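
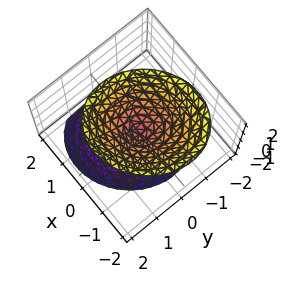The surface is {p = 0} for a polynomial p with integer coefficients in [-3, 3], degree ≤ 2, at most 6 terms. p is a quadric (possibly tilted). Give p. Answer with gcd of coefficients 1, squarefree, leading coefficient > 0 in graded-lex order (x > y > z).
3*x^2 - x*y + x*z + 3*y^2 - 2*z^2

1. I count 2 distinct pieces.
2. deg p = 2.
3. Against the integer gridlines: one x-axis crossing is at x = 0; one z-axis crossing is at z = 0.
4. Together with the visible shape, these determine p as stated.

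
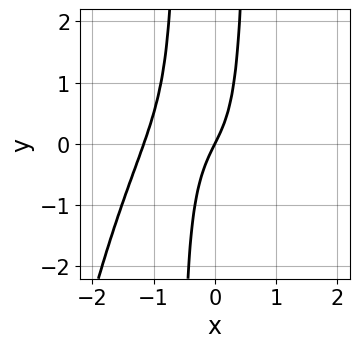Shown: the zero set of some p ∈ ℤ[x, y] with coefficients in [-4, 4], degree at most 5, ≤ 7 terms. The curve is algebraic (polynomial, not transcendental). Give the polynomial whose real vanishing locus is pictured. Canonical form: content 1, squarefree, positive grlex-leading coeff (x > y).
3*x^4 + 2*x^3 + 3*x^2*y + 2*x - y

(a) deg p = 4. A generic line meets the curve in up to 4 points.
(b) From the visible intercepts: it crosses the y-axis at the gridline y = 0; it crosses the x-axis at the gridline x = 0.
(c) Together with the visible shape, these determine p as stated.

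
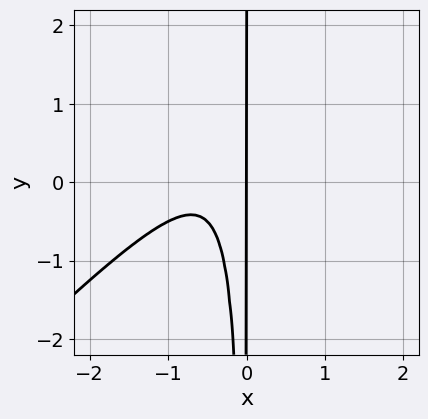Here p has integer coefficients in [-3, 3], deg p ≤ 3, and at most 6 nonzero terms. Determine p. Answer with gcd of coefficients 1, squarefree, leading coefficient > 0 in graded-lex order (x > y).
1. The degree is 3 — no degree-2 curve has this shape.
2. Checking where it meets the axes: the visible y-axis segment lies entirely on the curve; one x-axis crossing is at x = 0.
3. Solving for integer coefficients yields p as stated.

2*x^3 - 2*x^2*y + 2*x^2 + x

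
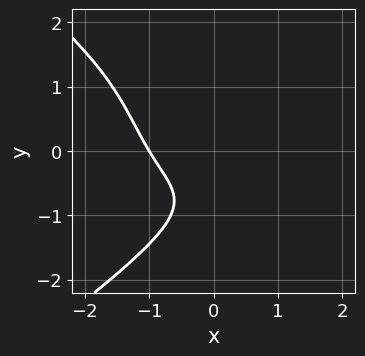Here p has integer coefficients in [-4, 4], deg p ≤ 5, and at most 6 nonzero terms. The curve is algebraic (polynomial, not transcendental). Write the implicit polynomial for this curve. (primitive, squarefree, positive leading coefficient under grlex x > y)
y^4 + 3*x^3 + 2*x^2 - 3*x*y + 1

First, degree: the shape is more complex than any degree-3 curve, so deg p = 4.
Next, from the axis intercepts and sections: one x-axis crossing is at x = -1; the curve avoids every integer y-axis point in the box.
Finally, matching integer coefficients to the picture gives p.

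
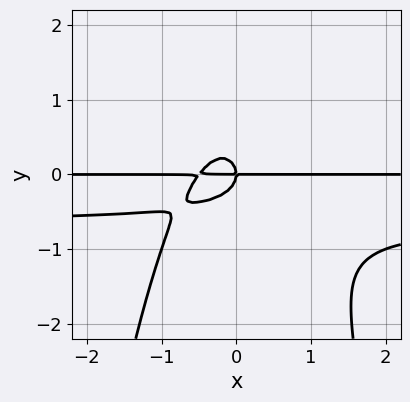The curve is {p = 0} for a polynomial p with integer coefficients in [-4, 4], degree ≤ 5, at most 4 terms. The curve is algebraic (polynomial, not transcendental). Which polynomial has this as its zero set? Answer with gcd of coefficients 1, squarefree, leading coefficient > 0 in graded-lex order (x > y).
3*x^2*y^2 + 2*x^2*y + 2*y^3 + x*y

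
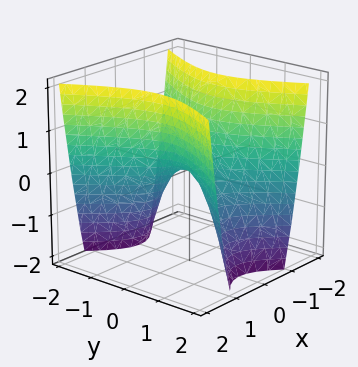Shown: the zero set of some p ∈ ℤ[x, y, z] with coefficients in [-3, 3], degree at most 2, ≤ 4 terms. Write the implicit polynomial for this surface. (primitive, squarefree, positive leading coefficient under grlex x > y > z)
(a) The degree is 2 — a saddle surface; a quadric.
(b) Symmetries: it's symmetric under x → −x, forcing even powers of x; it's symmetric under y → −y, forcing even powers of y.
(c) Reading off the gridlines: one x-axis crossing is at x = 0; it meets the y-axis at y = 0 (among the integer gridlines); it meets the z-axis at z = 0 (among the integer gridlines).
(d) Matching integer coefficients to the picture gives p.

2*x^2 - y^2 - z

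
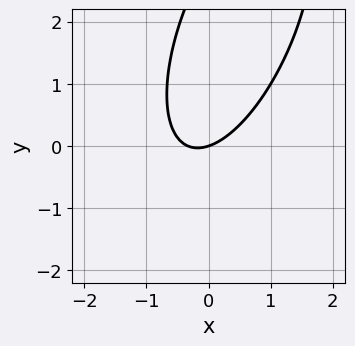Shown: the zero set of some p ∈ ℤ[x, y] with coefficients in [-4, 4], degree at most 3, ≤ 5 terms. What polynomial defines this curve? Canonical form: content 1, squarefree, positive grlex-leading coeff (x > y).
First, degree: a generic line meets the curve in up to 2 points, so deg p = 2.
Next, checking where it meets the axes: one y-axis crossing is at y = 0; it crosses the x-axis at the gridline x = 0.
Finally, the integer polynomial consistent with all of this is the stated p.

3*x^2 - 2*x*y + y^2 + x - 3*y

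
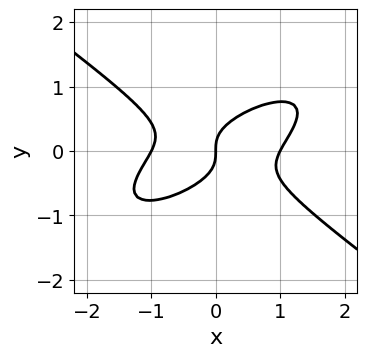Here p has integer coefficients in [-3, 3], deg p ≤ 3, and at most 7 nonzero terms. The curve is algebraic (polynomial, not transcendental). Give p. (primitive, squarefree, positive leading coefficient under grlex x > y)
x^3 - x^2*y - x*y^2 + 3*y^3 - x

First, deg p = 3. No degree-2 curve has this shape.
Then, from the visible intercepts: among the integer gridlines, it crosses the x-axis at x ∈ {-1, 0, 1}; one y-axis crossing is at y = 0.
Finally, together with the visible shape, these determine p as stated.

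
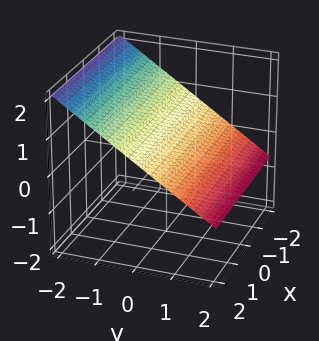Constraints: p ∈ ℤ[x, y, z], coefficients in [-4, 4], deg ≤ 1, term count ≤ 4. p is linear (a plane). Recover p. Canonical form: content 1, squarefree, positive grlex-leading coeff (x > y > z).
(a) The degree is 1 — the surface is flat (a plane).
(b) Observable constraints: it meets the y-axis at y = 1 (among the integer gridlines); no x-intercept at any integer in the box.
(c) Assembling these constraints gives the stated polynomial.

2*y + 3*z - 2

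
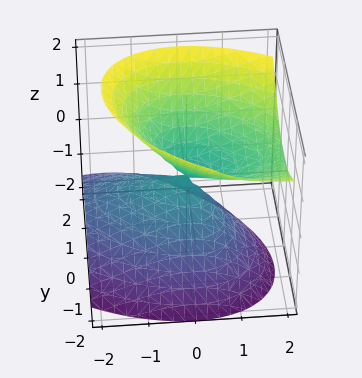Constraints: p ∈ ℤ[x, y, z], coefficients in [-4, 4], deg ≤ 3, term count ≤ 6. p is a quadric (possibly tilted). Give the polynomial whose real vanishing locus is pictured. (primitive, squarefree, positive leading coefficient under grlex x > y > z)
First, the picture has 2 separate pieces.
Then, the degree is 2 — the shape is more complex than any degree-1 surface.
Next, from the axis intercepts and sections: it crosses the z-axis at the gridline z = 0; one y-axis crossing is at y = 0; it crosses the x-axis at the gridline x = 0.
Finally, fitting integer coefficients to these (and the overall shape) gives p.

2*x^2 + 2*x*y - 2*x*z + 3*y^2 - 3*z^2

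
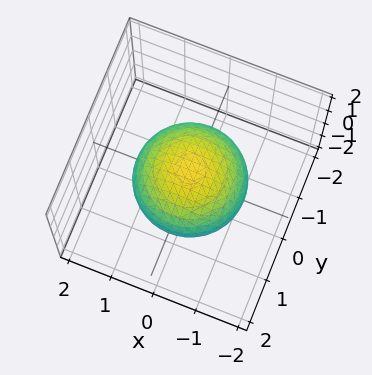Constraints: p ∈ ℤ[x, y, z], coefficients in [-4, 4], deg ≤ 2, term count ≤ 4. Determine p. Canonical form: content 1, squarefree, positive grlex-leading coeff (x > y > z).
1. The degree is 2 — a closed, bounded, convex surface; a quadric.
2. Symmetries: it's symmetric under z → −z, forcing even powers of z; every cross-section ⟂ z is a circle, so x, y appear only via x² + y².
3. Checking where it meets the axes: among the integer gridlines, it crosses the z-axis at z ∈ {-1, 1}; a circular section at z = 0 has radius between 1 and 2.
4. Together with the visible shape, these determine p as stated.

2*x^2 + 2*y^2 + 3*z^2 - 3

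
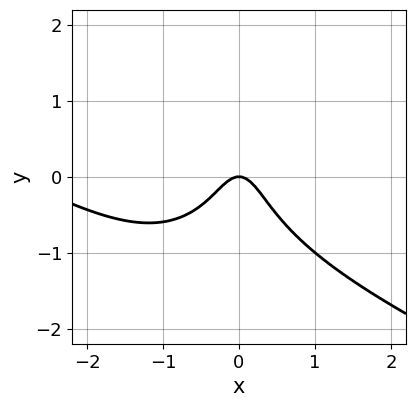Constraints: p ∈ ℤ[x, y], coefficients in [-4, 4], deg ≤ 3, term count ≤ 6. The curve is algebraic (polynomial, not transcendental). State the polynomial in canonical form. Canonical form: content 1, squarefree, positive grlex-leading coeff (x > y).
x^3 + 2*x^2*y + y^3 + 3*x^2 + y

1. The degree is 3 — no degree-2 curve has this shape.
2. From the visible intercepts: one y-axis crossing is at y = 0; it crosses the x-axis at the gridline x = 0.
3. Putting this together gives p.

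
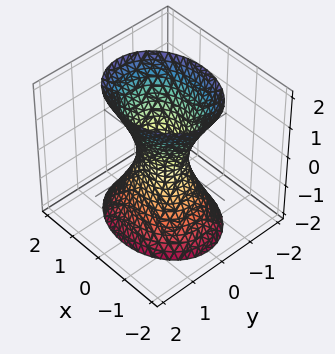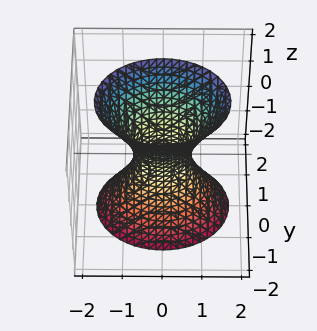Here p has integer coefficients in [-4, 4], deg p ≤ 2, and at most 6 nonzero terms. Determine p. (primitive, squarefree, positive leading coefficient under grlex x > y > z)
2*x^2 + 3*y^2 - z^2 - 1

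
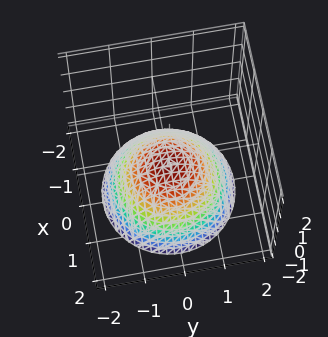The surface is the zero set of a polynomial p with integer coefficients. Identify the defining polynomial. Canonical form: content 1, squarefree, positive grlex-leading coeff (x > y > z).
2*x^2 + 2*y^2 + 3*z + 1

The degree is 2 — a generic line meets the surface in up to 2 points.
Symmetry: the z-axis is an axis of rotation, so x and y enter only as x² + y².
From the axis intercepts and sections: a circular section at z = -1 has radius exactly 1; it misses every integer gridline on the x-axis.
Assembling these constraints gives the stated polynomial.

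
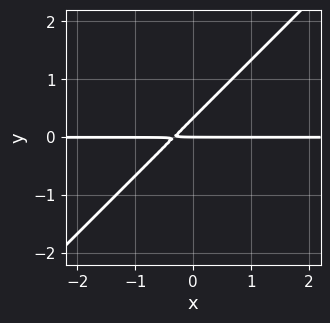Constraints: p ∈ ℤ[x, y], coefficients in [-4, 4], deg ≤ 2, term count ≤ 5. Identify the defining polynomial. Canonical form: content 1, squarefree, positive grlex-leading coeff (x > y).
3*x*y - 3*y^2 + y

deg p = 2. A generic line meets the curve in up to 2 points.
Checking where it meets the axes: one y-axis crossing is at y = 0; every point of the x-axis in the box is on the curve.
Putting this together gives p.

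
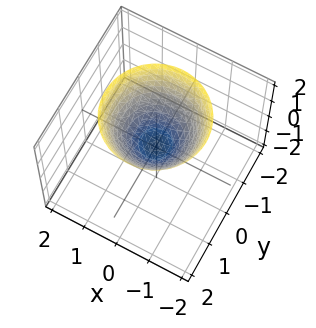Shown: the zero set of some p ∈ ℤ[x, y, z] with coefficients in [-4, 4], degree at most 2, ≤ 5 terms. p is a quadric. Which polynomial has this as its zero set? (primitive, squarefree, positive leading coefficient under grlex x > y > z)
x^2 + y^2 - z

First, deg p = 2.
Then, by symmetry, the surface is invariant under rotation about z: p = q(x² + y², z).
Then, against the integer gridlines: a circular section at z = 2 has radius between 1 and 2; one z-axis crossing is at z = 0; it meets the y-axis at y = 0 (among the integer gridlines).
Finally, matching integer coefficients to the picture gives p.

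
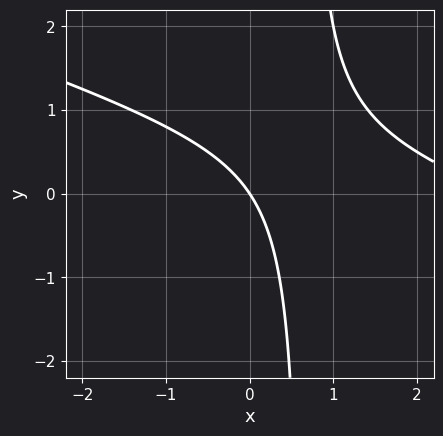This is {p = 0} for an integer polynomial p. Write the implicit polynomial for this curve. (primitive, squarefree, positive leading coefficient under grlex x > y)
x^2 + 3*x*y - 3*x - 2*y

1. deg p = 2. A generic line meets the curve in up to 2 points.
2. Checking where it meets the axes: one x-axis crossing is at x = 0; it meets the y-axis at y = 0 (among the integer gridlines).
3. Putting this together gives p.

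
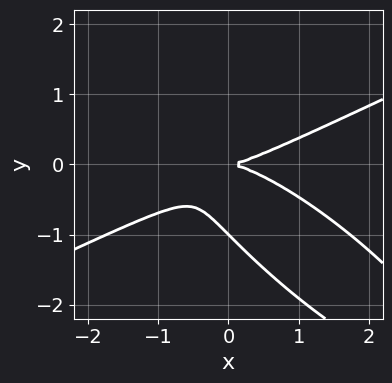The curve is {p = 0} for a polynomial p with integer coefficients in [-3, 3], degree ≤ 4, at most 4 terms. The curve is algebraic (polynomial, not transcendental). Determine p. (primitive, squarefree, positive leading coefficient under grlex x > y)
(a) deg p = 3. No degree-2 curve has this shape.
(b) Checking where it meets the axes: the y-axis gridline crossings are at y ∈ {-1, 0}; it meets the x-axis at x = 0 (among the integer gridlines).
(c) Putting this together gives p.

x^3 - 3*x*y^2 - 3*y^3 - 3*y^2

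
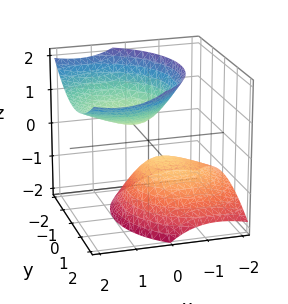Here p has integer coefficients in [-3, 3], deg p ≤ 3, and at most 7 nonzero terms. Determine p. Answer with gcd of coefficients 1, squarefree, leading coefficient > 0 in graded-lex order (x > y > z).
1. The picture has 2 separate pieces. They look like related sheets of one shape, so recover p as a whole.
2. The degree is 2 — no degree-1 surface has this shape.
3. From the axis intercepts and sections: the surface avoids every integer y-axis point in the box; no x-intercept at any integer in the box.
4. These observations pin down the coefficients.

2*x^2 - 3*x*z + 2*y^2 - 2*z^2 + 1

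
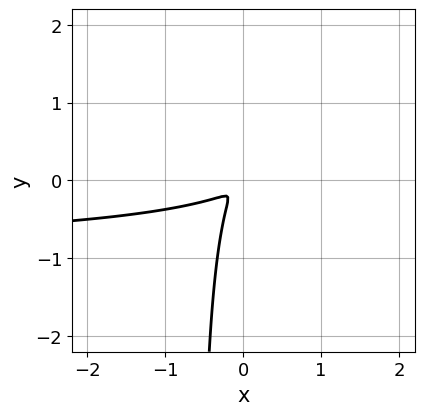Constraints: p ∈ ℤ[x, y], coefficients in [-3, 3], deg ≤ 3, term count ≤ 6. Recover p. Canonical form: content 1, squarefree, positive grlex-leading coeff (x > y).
First, the degree is 3 — no degree-2 curve has this shape.
Finally, the integer polynomial consistent with all of this is the stated p.

2*x^2*y + 3*x*y^2 + 2*x^2 - 3*x*y + 2*y^2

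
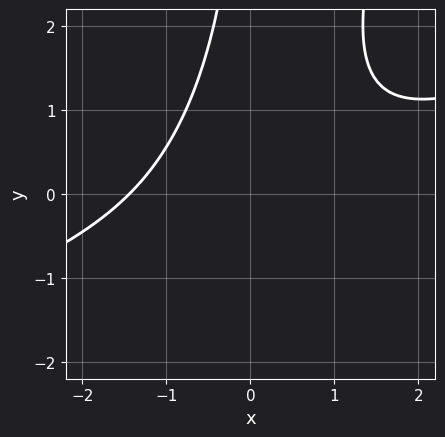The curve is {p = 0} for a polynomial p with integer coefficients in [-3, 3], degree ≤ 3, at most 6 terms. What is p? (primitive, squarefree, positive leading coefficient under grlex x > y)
x^3 - 3*x^2*y + x*y^2 + 3

First, deg p = 3. No degree-2 curve has this shape.
Next, from the axis intercepts and sections: it misses every integer gridline on the y-axis.
Finally, the integer polynomial consistent with all of this is the stated p.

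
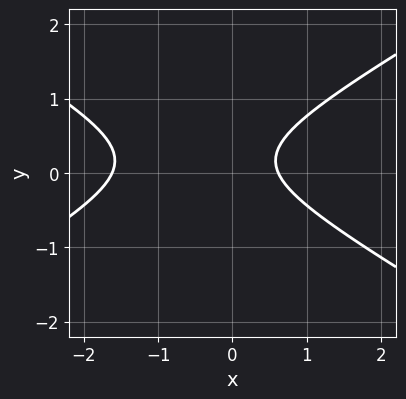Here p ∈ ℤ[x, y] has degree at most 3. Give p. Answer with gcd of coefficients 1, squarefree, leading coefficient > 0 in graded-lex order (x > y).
x^2 - 3*y^2 + x + y - 1

1. deg p = 2. The shape is more complex than any degree-1 curve.
2. Observable constraints: it misses every integer gridline on the y-axis.
3. Matching integer coefficients to the picture gives p.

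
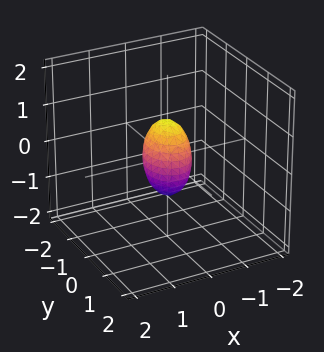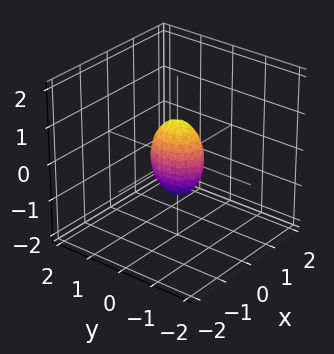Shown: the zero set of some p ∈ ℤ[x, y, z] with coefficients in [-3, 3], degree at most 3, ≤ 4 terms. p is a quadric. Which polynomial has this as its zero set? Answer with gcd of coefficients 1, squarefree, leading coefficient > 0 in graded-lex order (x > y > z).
3*x^2 + 2*y^2 + z^2 - 1

The degree is 2 — bounded and convex; a quadric.
Symmetries: it's symmetric under y → −y, forcing even powers of y; the z ↦ −z reflection is a symmetry, so z appears only in even powers; the x ↦ −x reflection is a symmetry, so x appears only in even powers.
Checking where it meets the axes: among the integer gridlines, it crosses the z-axis at z ∈ {-1, 1}.
These observations pin down the coefficients.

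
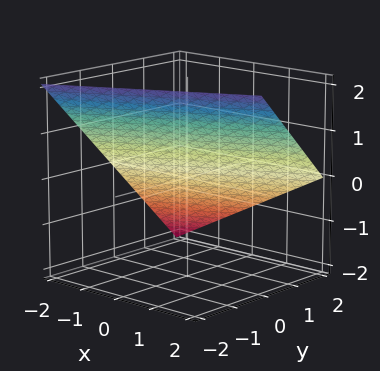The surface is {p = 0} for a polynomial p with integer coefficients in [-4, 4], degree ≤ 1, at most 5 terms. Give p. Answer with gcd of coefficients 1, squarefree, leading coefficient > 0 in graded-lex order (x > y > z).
First, the degree is 1 — the surface is flat (a plane).
Next, observable constraints: one x-axis crossing is at x = -2; it meets the z-axis at z = 1 (among the integer gridlines); it meets the y-axis at y = 1 (among the integer gridlines).
Finally, putting this together gives p.

x - 2*y - 2*z + 2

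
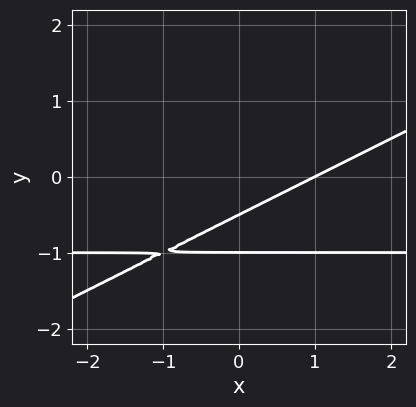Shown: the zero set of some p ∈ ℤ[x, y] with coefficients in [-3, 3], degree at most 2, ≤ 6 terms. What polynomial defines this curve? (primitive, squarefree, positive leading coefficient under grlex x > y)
The degree is 2 — no degree-1 curve has this shape.
From the visible intercepts: it meets the x-axis at x = 1 (among the integer gridlines); it meets the y-axis at y = -1 (among the integer gridlines).
Matching integer coefficients to the picture gives p.

x*y - 2*y^2 + x - 3*y - 1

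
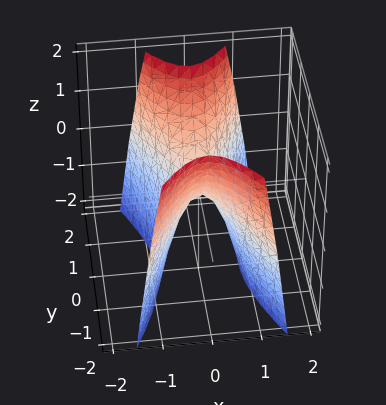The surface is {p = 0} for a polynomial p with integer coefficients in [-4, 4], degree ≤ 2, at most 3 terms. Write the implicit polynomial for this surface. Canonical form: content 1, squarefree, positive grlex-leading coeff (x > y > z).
3*x^2 - y^2 + z

Degree: a saddle surface; a quadric, so deg p = 2.
Symmetries: mirror symmetry x ↦ −x ⇒ only even powers of x; the y ↦ −y reflection is a symmetry, so y appears only in even powers.
Reading off the gridlines: one x-axis crossing is at x = 0; it crosses the y-axis at the gridline y = 0.
Together with the visible shape, these determine p as stated.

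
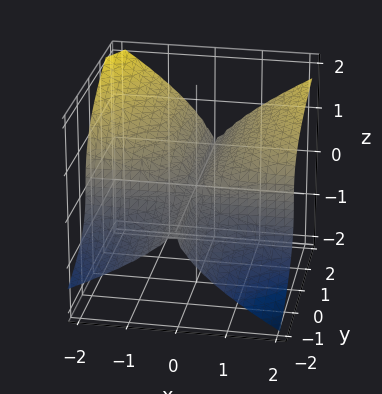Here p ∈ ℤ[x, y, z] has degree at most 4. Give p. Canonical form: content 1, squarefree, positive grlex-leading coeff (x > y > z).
1. Degree: no degree-2 surface has this shape, so deg p = 3.
2. Checking where it meets the axes: it meets the x-axis at x = 0 (among the integer gridlines); it crosses the z-axis at the gridline z = 0.
3. Matching integer coefficients to the picture gives p. Check: (0, 1, 0) on the y-axis lies on the surface, and p(0, 1, 0) = 0. ✓

2*x^2*y - x*y*z - 3*z^3 + x^2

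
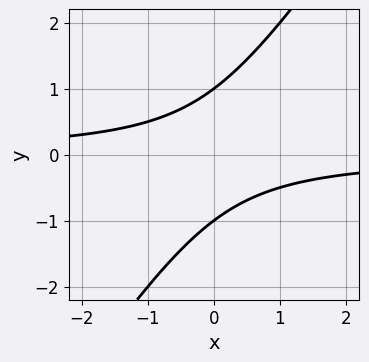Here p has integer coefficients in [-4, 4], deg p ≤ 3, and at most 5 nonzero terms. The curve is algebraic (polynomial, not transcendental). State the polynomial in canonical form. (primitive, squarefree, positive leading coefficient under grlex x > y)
3*x*y - 2*y^2 + 2

Degree: a generic line meets the curve in up to 2 points, so deg p = 2.
Reading off the gridlines: among the integer gridlines, it crosses the y-axis at y ∈ {-1, 1}; no x-intercept at any integer in the box.
The integer polynomial consistent with all of this is the stated p.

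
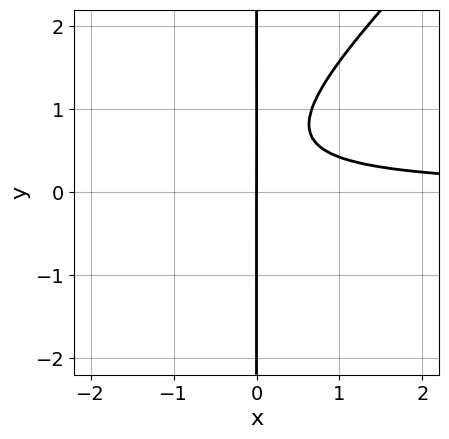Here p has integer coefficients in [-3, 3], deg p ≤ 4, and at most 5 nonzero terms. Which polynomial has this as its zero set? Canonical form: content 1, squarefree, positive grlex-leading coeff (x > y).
3*x^2*y - 3*x*y^2 + 3*x*y - 2*x

Degree: a generic line meets the curve in up to 3 points, so deg p = 3.
From the visible intercepts: every point of the y-axis in the box is on the curve; it crosses the x-axis at the gridline x = 0.
These observations pin down the coefficients.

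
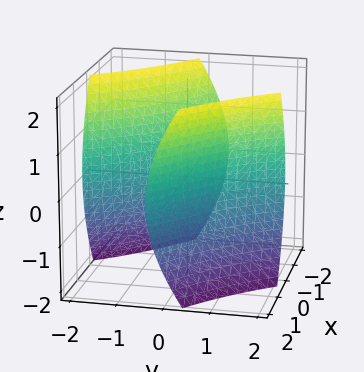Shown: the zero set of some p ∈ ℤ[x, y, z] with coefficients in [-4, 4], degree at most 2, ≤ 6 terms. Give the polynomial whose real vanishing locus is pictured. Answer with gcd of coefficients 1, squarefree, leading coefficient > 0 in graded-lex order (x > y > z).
x^2 + 3*x*y + y^2 - z^2 - 2

(a) I count 2 distinct pieces.
(b) Degree: the shape is more complex than any degree-1 surface, so deg p = 2.
(c) Against the integer gridlines: no z-intercept at any integer in the box.
(d) Together with the visible shape, these determine p as stated.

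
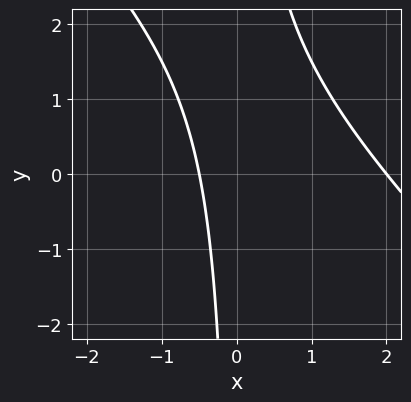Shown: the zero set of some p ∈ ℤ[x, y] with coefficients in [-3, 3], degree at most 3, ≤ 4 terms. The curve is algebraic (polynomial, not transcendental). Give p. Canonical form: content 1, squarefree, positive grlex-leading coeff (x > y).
2*x^2 + 2*x*y - 3*x - 2

1. deg p = 2.
2. From the axis intercepts and sections: it misses every integer gridline on the y-axis; it meets the x-axis at x = 2 (among the integer gridlines).
3. Fitting integer coefficients to these (and the overall shape) gives p.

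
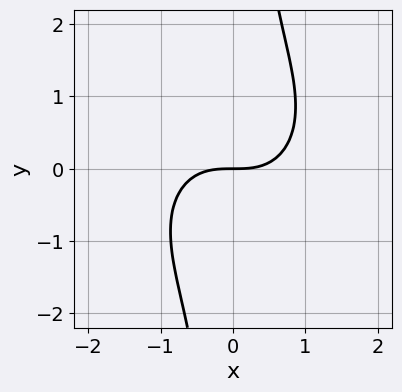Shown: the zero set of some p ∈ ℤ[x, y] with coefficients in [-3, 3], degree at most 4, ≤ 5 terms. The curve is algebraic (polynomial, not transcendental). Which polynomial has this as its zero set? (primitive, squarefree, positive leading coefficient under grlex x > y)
Degree: a generic line meets the curve in up to 3 points, so deg p = 3.
From the visible intercepts: it crosses the x-axis at the gridline x = 0; it meets the y-axis at y = 0 (among the integer gridlines).
Fitting integer coefficients to these (and the overall shape) gives p.

2*x^3 + 2*x*y^2 - 3*y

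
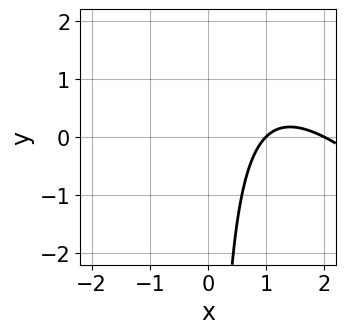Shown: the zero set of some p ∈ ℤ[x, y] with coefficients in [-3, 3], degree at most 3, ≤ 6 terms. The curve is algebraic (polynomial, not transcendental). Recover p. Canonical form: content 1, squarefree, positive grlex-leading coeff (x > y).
First, degree: the shape is more complex than any degree-1 curve, so deg p = 2.
Then, observable constraints: among the integer gridlines, it crosses the x-axis at x ∈ {1, 2}; the curve avoids every integer y-axis point in the box.
Finally, together with the visible shape, these determine p as stated.

x^2 + x*y - 3*x + 2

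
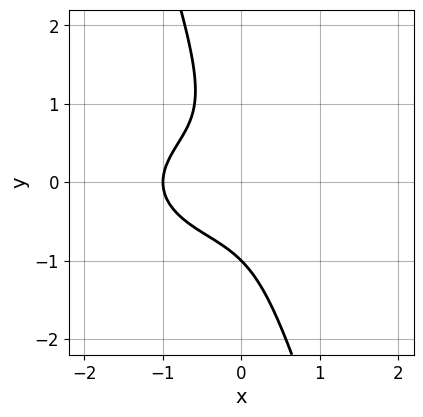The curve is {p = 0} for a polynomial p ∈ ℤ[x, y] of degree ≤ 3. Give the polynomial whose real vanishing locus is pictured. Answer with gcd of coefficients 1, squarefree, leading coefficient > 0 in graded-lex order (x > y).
(a) Degree: the shape is more complex than any degree-2 curve, so deg p = 3.
(b) Against the integer gridlines: it meets the x-axis at x = -1 (among the integer gridlines); it meets the y-axis at y = -1 (among the integer gridlines).
(c) Assembling these constraints gives the stated polynomial.

x^3 + 3*x*y^2 + y^3 + 1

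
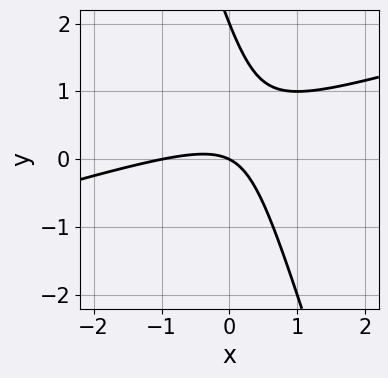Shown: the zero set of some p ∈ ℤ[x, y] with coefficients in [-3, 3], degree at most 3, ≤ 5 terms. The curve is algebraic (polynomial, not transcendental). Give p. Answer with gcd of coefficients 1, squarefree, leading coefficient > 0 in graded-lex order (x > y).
The degree is 2 — a generic line meets the curve in up to 2 points.
From the visible intercepts: among the integer gridlines, it crosses the x-axis at x ∈ {-1, 0}; among the integer gridlines, it crosses the y-axis at y ∈ {0, 2}.
Putting this together gives p.

x^2 - 3*x*y - y^2 + x + 2*y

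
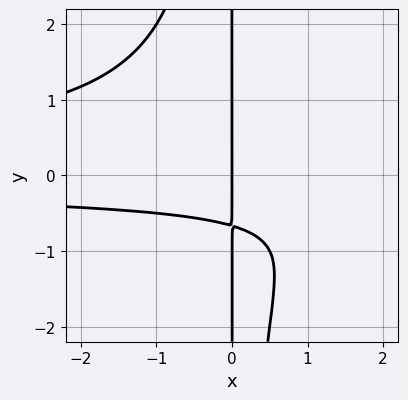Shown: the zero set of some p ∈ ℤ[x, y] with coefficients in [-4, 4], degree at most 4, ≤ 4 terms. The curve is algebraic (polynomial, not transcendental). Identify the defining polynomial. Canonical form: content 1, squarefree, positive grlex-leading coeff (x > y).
(a) The degree is 4 — no degree-3 curve has this shape.
(b) Observable constraints: every point of the y-axis in the box is on the curve; one x-axis crossing is at x = 0.
(c) Fitting integer coefficients to these (and the overall shape) gives p.

2*x^2*y^2 + 3*x*y + 2*x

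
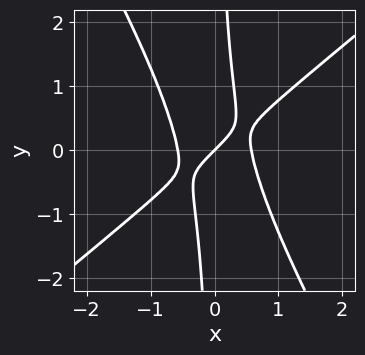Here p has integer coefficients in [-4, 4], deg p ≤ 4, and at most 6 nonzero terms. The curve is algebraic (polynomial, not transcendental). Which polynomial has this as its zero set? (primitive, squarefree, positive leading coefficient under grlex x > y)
(a) deg p = 3. The shape is more complex than any degree-2 curve.
(b) From the axis intercepts and sections: it meets the x-axis at x = 0 (among the integer gridlines); it meets the y-axis at y = 0 (among the integer gridlines).
(c) Fitting integer coefficients to these (and the overall shape) gives p.

3*x^3 - 2*x^2*y - 2*x*y^2 - x + y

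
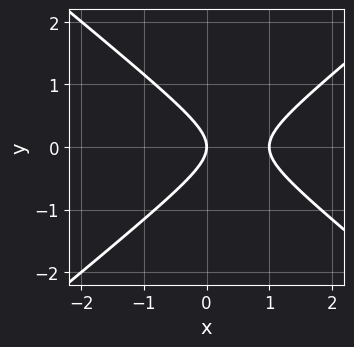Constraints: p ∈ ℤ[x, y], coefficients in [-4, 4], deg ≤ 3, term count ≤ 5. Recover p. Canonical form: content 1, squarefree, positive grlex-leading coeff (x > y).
deg p = 2.
Symmetries: mirror symmetry y ↦ −y ⇒ only even powers of y.
Against the integer gridlines: it meets the y-axis at y = 0 (among the integer gridlines); among the integer gridlines, it crosses the x-axis at x ∈ {0, 1}.
Solving for integer coefficients yields p as stated.

2*x^2 - 3*y^2 - 2*x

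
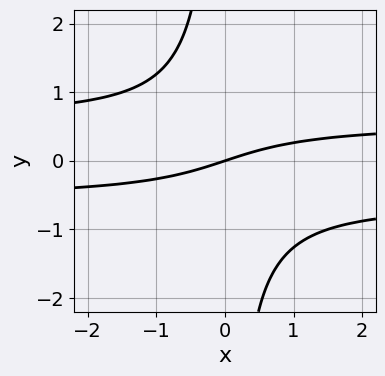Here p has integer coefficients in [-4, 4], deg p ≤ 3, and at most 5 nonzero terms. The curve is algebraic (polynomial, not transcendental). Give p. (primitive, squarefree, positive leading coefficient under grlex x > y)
3*x*y^2 - x + 3*y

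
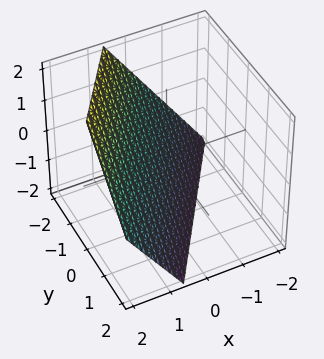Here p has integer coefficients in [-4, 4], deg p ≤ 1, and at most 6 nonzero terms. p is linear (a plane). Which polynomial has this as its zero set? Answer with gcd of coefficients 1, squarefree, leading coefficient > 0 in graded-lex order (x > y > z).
First, deg p = 1. The surface is flat (a plane).
Then, against the integer gridlines: it meets the z-axis at z = -1 (among the integer gridlines); it crosses the y-axis at the gridline y = -1.
Finally, these observations pin down the coefficients.

3*x - 2*y - 2*z - 2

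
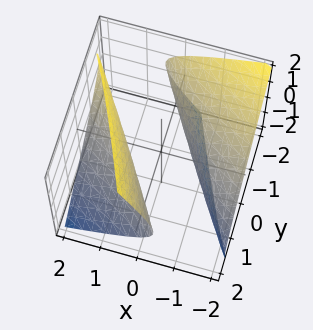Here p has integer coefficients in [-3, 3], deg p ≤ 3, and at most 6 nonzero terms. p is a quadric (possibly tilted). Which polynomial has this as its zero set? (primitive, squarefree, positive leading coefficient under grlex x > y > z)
x^2 + 3*x*y + 3*x*z + y^2 - 2*z^2 - 2

There are 2 components. Treating them together as one polynomial.
deg p = 2. The shape is more complex than any degree-1 surface.
Against the integer gridlines: no z-intercept at any integer in the box.
The integer polynomial consistent with all of this is the stated p.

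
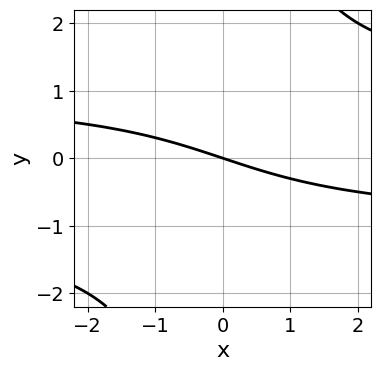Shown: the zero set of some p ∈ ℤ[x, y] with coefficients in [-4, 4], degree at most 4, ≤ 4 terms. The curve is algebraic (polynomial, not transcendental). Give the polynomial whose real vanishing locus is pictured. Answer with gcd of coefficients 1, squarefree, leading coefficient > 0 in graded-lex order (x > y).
1. deg p = 3.
2. Observable constraints: one y-axis crossing is at y = 0; one x-axis crossing is at x = 0.
3. These observations pin down the coefficients.

x*y^2 - x - 3*y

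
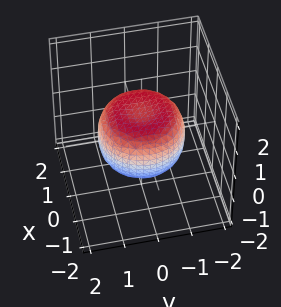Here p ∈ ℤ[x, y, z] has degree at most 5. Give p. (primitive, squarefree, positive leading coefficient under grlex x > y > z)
2*x^4 + 4*x^2*y^2 + 2*y^4 - 2*x^2 - 2*y^2 + 3*z^2 - 2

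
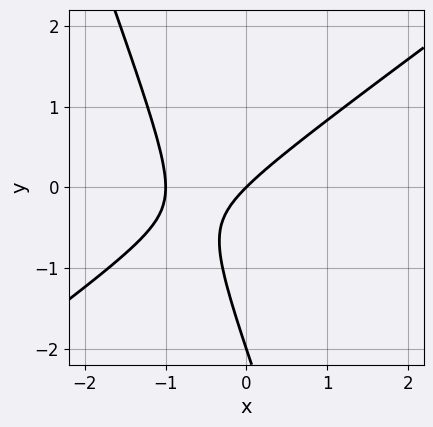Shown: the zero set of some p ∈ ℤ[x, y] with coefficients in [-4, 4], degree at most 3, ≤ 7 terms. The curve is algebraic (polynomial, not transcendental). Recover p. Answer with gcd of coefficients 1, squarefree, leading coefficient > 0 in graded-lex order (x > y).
1. Degree: a generic line meets the curve in up to 2 points, so deg p = 2.
2. From the axis intercepts and sections: the x-axis gridline crossings are at x ∈ {-1, 0}; among the integer gridlines, it crosses the y-axis at y ∈ {-2, 0}.
3. Solving for integer coefficients yields p as stated.

2*x^2 - 2*x*y - y^2 + 2*x - 2*y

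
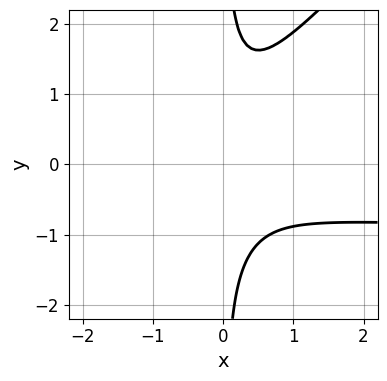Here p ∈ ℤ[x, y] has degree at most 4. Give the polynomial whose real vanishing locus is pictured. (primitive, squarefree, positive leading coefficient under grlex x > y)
First, degree: a generic line meets the curve in up to 3 points, so deg p = 3.
Next, from the axis intercepts and sections: it misses every integer gridline on the y-axis; no x-intercept at any integer in the box.
Finally, solving for integer coefficients yields p as stated.

3*x^2*y - 3*x*y^2 + 3*x^2 + 2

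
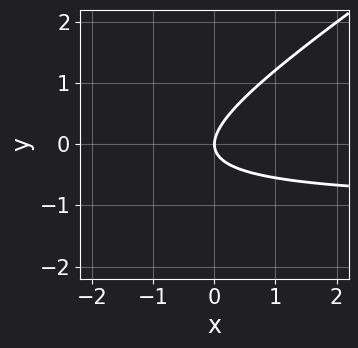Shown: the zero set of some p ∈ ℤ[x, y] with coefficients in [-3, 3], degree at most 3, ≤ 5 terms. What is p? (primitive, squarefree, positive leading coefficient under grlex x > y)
(a) Degree: the shape is more complex than any degree-1 curve, so deg p = 2.
(b) Reading off the gridlines: it crosses the x-axis at the gridline x = 0; it meets the y-axis at y = 0 (among the integer gridlines).
(c) Solving for integer coefficients yields p as stated.

2*x*y - 3*y^2 + 2*x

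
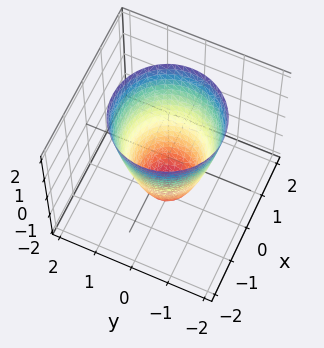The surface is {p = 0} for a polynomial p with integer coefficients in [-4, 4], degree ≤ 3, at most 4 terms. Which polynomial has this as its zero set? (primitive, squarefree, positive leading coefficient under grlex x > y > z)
2*x^2 + 2*y^2 - z - 2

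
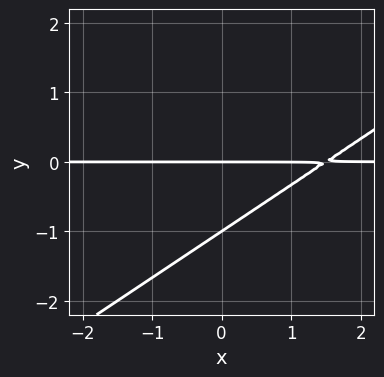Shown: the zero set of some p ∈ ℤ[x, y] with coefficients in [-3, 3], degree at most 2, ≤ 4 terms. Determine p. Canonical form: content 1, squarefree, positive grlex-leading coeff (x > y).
First, the degree is 2 — a generic line meets the curve in up to 2 points.
Next, checking where it meets the axes: the visible x-axis segment lies entirely on the curve; the y-axis gridline crossings are at y ∈ {-1, 0}.
Finally, these observations pin down the coefficients.

2*x*y - 3*y^2 - 3*y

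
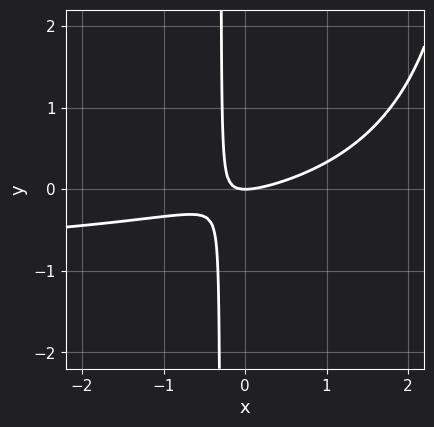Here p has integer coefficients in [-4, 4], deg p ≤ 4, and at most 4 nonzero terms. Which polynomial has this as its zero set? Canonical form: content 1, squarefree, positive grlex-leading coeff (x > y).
First, the degree is 3 — a generic line meets the curve in up to 3 points.
Next, reading off the gridlines: it crosses the y-axis at the gridline y = 0; one x-axis crossing is at x = 0.
Finally, together with the visible shape, these determine p as stated.

x^2*y + x^2 - 3*x*y - y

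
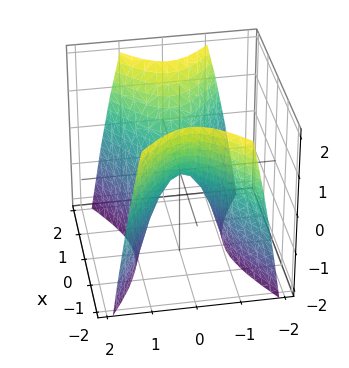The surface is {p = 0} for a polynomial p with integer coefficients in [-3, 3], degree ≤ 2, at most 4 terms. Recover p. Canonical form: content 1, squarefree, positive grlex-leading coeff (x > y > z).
x^2 - 2*y^2 - z

1. Degree: a hyperbolic paraboloid; a quadric, so deg p = 2.
2. Symmetries: the y ↦ −y reflection is a symmetry, so y appears only in even powers; the x ↦ −x reflection is a symmetry, so x appears only in even powers.
3. Checking where it meets the axes: it meets the z-axis at z = 0 (among the integer gridlines); one y-axis crossing is at y = 0.
4. These observations pin down the coefficients.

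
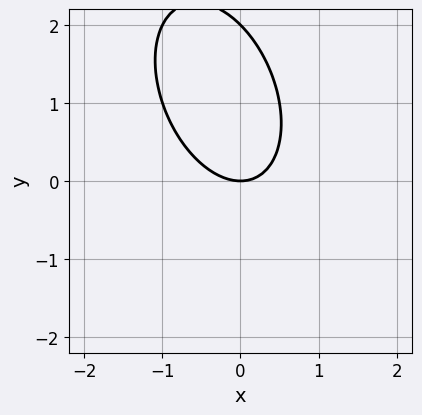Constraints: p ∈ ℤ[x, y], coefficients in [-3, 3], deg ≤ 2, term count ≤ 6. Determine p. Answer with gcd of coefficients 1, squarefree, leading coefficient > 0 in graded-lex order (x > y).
Degree: the shape is more complex than any degree-1 curve, so deg p = 2.
Reading off the gridlines: among the integer gridlines, it crosses the y-axis at y ∈ {0, 2}; it meets the x-axis at x = 0 (among the integer gridlines).
Fitting integer coefficients to these (and the overall shape) gives p.

2*x^2 + x*y + y^2 - 2*y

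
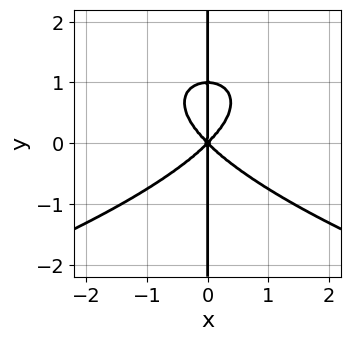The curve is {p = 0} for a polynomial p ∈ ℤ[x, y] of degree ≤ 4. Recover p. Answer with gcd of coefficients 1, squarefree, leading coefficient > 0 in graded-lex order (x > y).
x*y^3 + x^3 - x*y^2

1. Degree: no degree-3 curve has this shape, so deg p = 4.
2. From the visible intercepts: the visible y-axis segment lies entirely on the curve; it meets the x-axis at x = 0 (among the integer gridlines).
3. The integer polynomial consistent with all of this is the stated p.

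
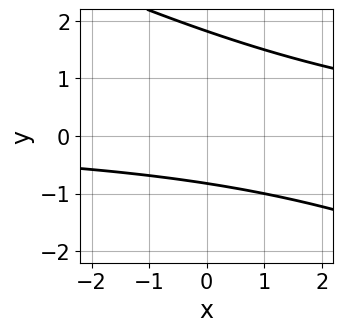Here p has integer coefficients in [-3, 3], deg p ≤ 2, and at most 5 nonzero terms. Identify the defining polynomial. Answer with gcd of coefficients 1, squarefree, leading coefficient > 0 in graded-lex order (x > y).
x*y + 2*y^2 - 2*y - 3

Degree: a generic line meets the curve in up to 2 points, so deg p = 2.
Reading off the gridlines: no x-intercept at any integer in the box.
Putting this together gives p.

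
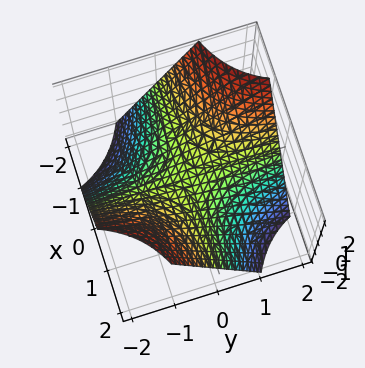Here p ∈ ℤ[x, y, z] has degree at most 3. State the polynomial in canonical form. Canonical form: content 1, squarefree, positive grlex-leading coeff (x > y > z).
(a) The degree is 2 — a saddle surface; a quadric.
(b) From the axis intercepts and sections: it crosses the z-axis at the gridline z = 0; every point of the x-axis in the box is on the surface.
(c) Matching integer coefficients to the picture gives p. Check: (0, 2, 0) on the y-axis lies on the surface, and p(0, 2, 0) = 0. ✓

x*y + z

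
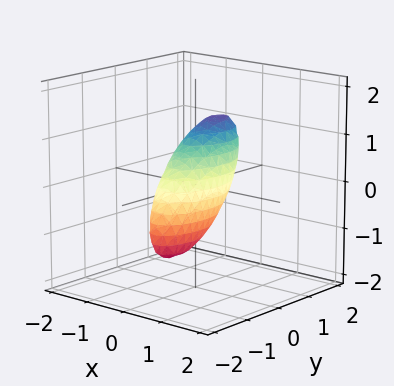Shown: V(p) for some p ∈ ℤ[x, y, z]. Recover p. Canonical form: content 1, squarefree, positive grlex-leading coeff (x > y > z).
(a) deg p = 2. The shape is more complex than any degree-1 surface.
(b) Observable constraints: the y-axis gridline crossings are at y ∈ {-1, 1}.
(c) Fitting integer coefficients to these (and the overall shape) gives p.

3*x^2 + 2*x*z + y^2 - 2*y*z + 2*z^2 - 1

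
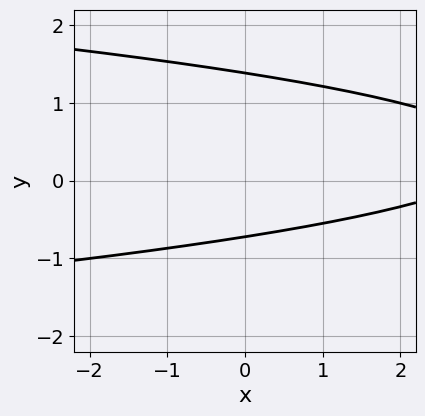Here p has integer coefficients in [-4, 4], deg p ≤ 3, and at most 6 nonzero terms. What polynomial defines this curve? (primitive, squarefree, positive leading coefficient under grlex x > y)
First, the degree is 2 — the shape is more complex than any degree-1 curve.
Next, observable constraints: it misses every integer gridline on the x-axis.
Finally, together with the visible shape, these determine p as stated.

3*y^2 + x - 2*y - 3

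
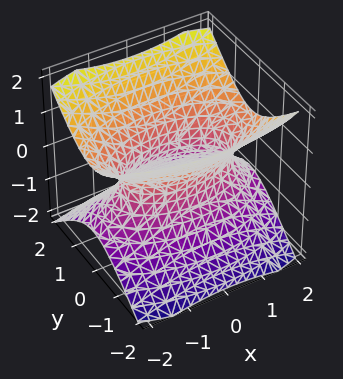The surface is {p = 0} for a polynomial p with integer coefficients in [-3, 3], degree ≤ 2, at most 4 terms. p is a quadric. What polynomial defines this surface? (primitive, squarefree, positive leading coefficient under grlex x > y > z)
1. The degree is 2 — an hourglass — one-sheet hyperboloid; a quadric.
2. Symmetries: the y ↦ −y reflection is a symmetry, so y appears only in even powers; mirror symmetry x ↦ −x ⇒ only even powers of x; the z ↦ −z reflection is a symmetry, so z appears only in even powers.
3. Against the integer gridlines: the surface avoids every integer z-axis point in the box.
4. Putting this together gives p.

x^2 + 3*y^2 - 3*z^2 - 2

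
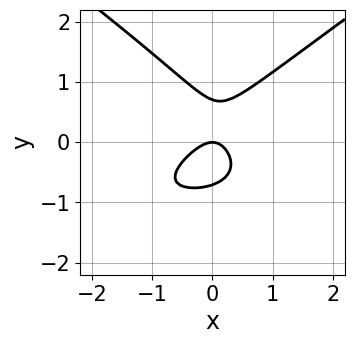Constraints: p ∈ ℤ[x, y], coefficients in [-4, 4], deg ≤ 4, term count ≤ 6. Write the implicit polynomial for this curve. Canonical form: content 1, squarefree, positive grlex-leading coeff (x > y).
deg p = 3. A generic line meets the curve in up to 3 points.
From the axis intercepts and sections: it meets the x-axis at x = 0 (among the integer gridlines); it crosses the y-axis at the gridline y = 0.
Putting this together gives p.

x^2*y - 2*y^3 + 2*x^2 - x*y + y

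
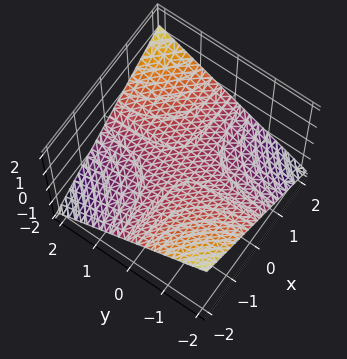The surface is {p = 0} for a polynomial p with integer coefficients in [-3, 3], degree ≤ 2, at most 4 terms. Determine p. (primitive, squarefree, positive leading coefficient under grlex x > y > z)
x*y - 3*z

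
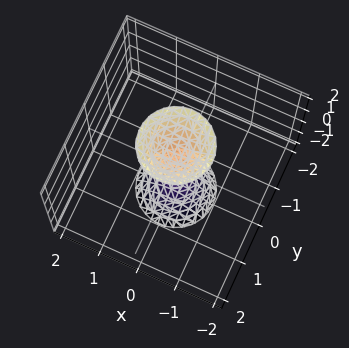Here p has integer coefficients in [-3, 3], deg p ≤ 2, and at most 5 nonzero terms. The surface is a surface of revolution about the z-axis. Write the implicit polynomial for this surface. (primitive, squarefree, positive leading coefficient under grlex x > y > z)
3*x^2 + 3*y^2 - z^2 + 2

1. The picture has 2 separate pieces. They look like related sheets of one shape, so recover p as a whole.
2. Degree: a generic line meets the surface in up to 2 points, so deg p = 2.
3. Symmetry: every cross-section ⟂ z is a circle, so x, y appear only via x² + y².
4. Reading off the gridlines: no x-intercept at any integer in the box; the surface avoids every integer y-axis point in the box; a circular section at z = 2 has radius between 0 and 1.
5. The integer polynomial consistent with all of this is the stated p.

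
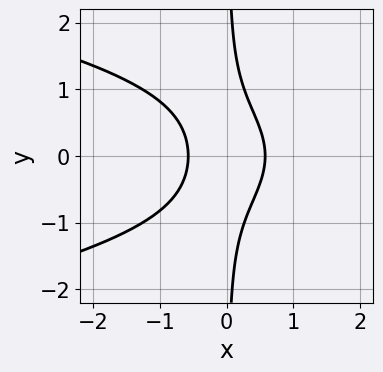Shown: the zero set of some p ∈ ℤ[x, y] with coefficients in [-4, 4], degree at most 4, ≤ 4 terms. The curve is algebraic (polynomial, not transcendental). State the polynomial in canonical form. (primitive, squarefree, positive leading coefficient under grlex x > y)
3*x*y^2 + 3*x^2 - 1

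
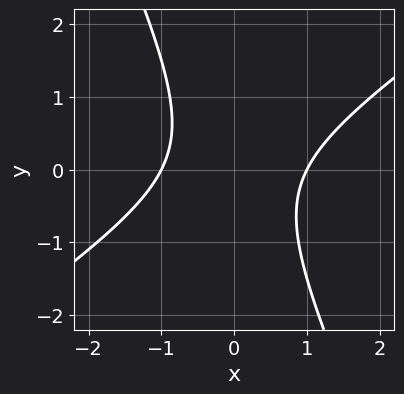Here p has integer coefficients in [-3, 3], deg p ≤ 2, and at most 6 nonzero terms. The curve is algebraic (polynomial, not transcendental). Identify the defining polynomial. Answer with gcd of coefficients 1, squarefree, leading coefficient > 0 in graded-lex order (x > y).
(a) deg p = 2. No degree-1 curve has this shape.
(b) Checking where it meets the axes: it misses every integer gridline on the y-axis; the x-axis gridline crossings are at x ∈ {-1, 1}.
(c) Putting this together gives p.

3*x^2 - 3*x*y - 2*y^2 - 3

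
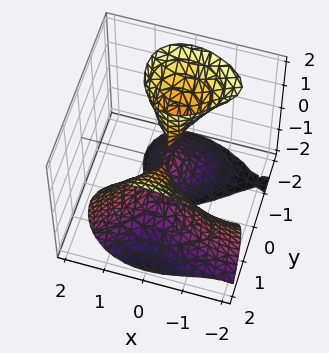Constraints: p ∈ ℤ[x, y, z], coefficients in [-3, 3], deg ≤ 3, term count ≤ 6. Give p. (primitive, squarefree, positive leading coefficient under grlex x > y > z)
The picture has 3 separate pieces. Treating them together as one polynomial.
Degree: no degree-2 surface has this shape, so deg p = 3.
From the axis intercepts and sections: it crosses the y-axis at the gridline y = 0; every point of the z-axis in the box is on the surface.
Putting this together gives p.

x^3 - y^3 + y*z^2 + 3*x^2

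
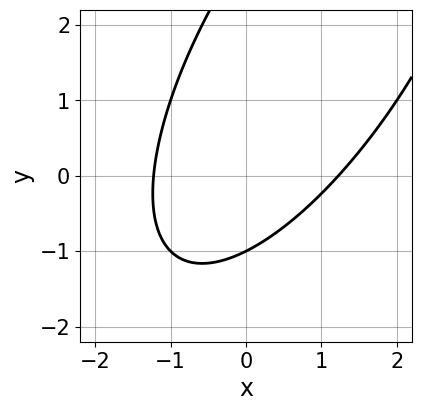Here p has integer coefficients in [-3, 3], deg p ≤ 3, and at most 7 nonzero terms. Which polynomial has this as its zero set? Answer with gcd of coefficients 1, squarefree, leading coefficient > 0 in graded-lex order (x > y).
2*x^2 - 2*x*y + y^2 - 2*y - 3

1. Degree: a generic line meets the curve in up to 2 points, so deg p = 2.
2. Against the integer gridlines: it crosses the y-axis at the gridline y = -1.
3. Fitting integer coefficients to these (and the overall shape) gives p.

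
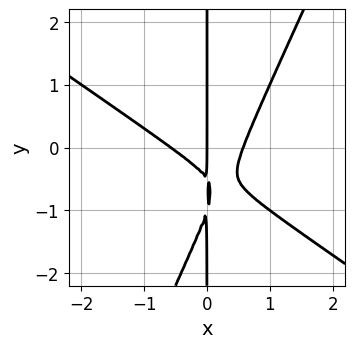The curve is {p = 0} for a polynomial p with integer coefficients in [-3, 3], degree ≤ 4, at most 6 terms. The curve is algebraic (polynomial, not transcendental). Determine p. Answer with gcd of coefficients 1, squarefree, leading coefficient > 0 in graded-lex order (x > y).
3*x^3 + 3*x^2*y - 2*x*y^2 - 3*x*y - x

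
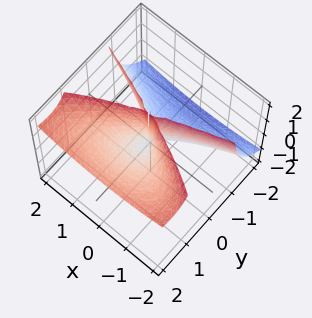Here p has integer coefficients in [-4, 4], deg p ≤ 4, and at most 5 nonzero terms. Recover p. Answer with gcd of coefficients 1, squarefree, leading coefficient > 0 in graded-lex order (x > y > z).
2*y^3 - 3*y^2*z + x^2

deg p = 3. The shape is more complex than any degree-2 surface.
From the axis intercepts and sections: it meets the x-axis at x = 0 (among the integer gridlines); the visible z-axis segment lies entirely on the surface.
Assembling these constraints gives the stated polynomial.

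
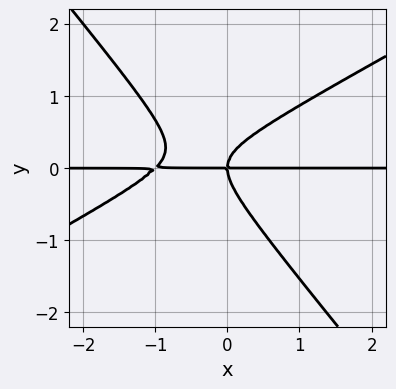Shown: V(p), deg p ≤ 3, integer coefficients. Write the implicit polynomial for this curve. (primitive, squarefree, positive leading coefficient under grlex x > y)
2*x^2*y - 2*x*y^2 - 3*y^3 + 2*x*y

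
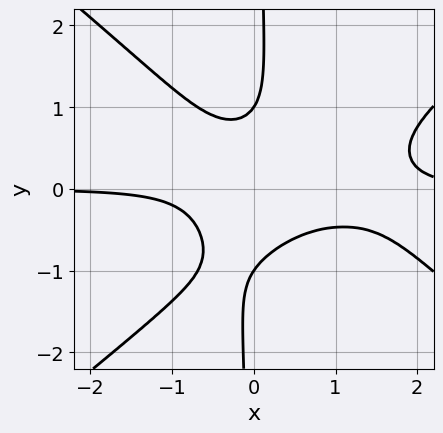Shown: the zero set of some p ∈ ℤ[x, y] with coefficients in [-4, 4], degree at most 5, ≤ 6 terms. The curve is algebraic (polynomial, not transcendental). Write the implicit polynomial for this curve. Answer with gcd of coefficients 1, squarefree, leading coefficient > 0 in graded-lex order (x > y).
The degree is 4 — a generic line meets the curve in up to 4 points.
Reading off the gridlines: it misses every integer gridline on the x-axis; the y-axis gridline crossings are at y ∈ {-1, 1}.
The integer polynomial consistent with all of this is the stated p.

2*x^3*y - 3*x*y^3 - 3*x^2*y + y^2 - 1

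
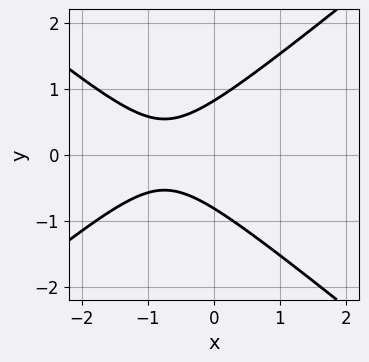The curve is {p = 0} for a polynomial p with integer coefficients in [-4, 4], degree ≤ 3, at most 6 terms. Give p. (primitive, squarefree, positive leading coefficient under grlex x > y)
deg p = 2. No degree-1 curve has this shape.
Symmetries: it's symmetric under y → −y, forcing even powers of y.
From the axis intercepts and sections: the curve avoids every integer x-axis point in the box.
Matching integer coefficients to the picture gives p.

2*x^2 - 3*y^2 + 3*x + 2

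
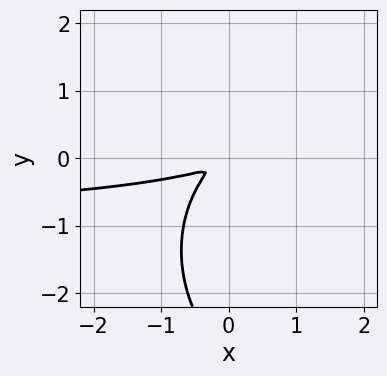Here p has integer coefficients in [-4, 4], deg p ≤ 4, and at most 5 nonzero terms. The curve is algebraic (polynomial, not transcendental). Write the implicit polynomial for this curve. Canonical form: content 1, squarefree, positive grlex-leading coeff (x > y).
x^2*y + y^3 + x^2 - 3*x*y + 3*y^2

First, degree: no degree-2 curve has this shape, so deg p = 3.
Finally, the integer polynomial consistent with all of this is the stated p.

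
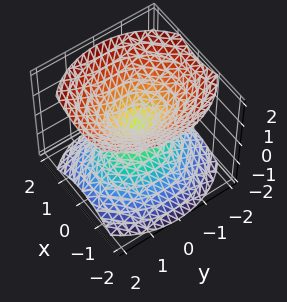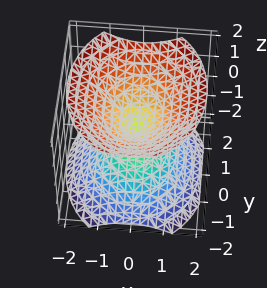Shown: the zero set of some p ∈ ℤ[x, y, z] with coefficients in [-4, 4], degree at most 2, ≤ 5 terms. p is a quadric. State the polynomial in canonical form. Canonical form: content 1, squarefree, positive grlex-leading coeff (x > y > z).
First, there are 2 components. They look like related sheets of one shape, so recover p as a whole.
Then, deg p = 2. Two nappes meeting at a single point; a quadric.
Next, symmetries: it's symmetric under x → −x, forcing even powers of x; mirror symmetry y ↦ −y ⇒ only even powers of y; the z ↦ −z reflection is a symmetry, so z appears only in even powers.
Next, observable constraints: it crosses the z-axis at the gridline z = 0; it crosses the x-axis at the gridline x = 0; it meets the y-axis at y = 0 (among the integer gridlines).
Finally, putting this together gives p.

3*x^2 + 2*y^2 - 3*z^2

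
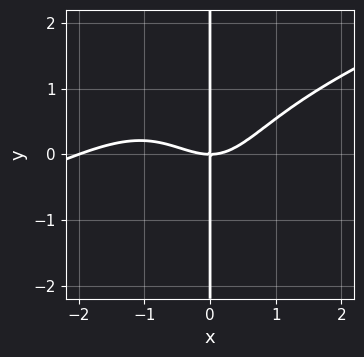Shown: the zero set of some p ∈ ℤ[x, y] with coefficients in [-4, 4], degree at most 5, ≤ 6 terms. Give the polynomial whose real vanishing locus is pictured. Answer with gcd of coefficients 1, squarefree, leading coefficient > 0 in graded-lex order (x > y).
x^4 - 2*x^3*y - x^2*y^2 + 2*x^3 - 3*x*y

Degree: no degree-3 curve has this shape, so deg p = 4.
Checking where it meets the axes: the visible y-axis segment lies entirely on the curve; the x-axis gridline crossings are at x ∈ {-2, 0}.
Fitting integer coefficients to these (and the overall shape) gives p.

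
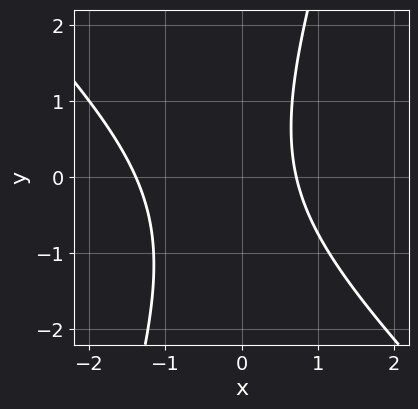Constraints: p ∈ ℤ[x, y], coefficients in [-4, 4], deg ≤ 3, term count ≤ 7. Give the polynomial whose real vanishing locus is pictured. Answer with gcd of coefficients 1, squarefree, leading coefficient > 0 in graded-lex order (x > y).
1. Degree: the shape is more complex than any degree-1 curve, so deg p = 2.
2. Reading off the gridlines: no y-intercept at any integer in the box.
3. Together with the visible shape, these determine p as stated.

3*x^2 + 2*x*y - y^2 + 2*x - 3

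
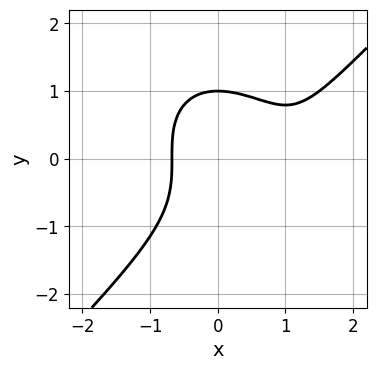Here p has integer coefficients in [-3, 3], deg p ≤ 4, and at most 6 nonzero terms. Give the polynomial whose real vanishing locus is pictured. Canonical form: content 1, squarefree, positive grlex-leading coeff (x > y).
(a) The degree is 3 — a generic line meets the curve in up to 3 points.
(b) From the axis intercepts and sections: it meets the y-axis at y = 1 (among the integer gridlines).
(c) Fitting integer coefficients to these (and the overall shape) gives p.

2*x^3 - 2*y^3 - 3*x^2 + 2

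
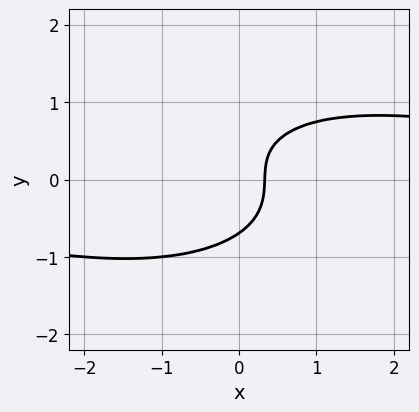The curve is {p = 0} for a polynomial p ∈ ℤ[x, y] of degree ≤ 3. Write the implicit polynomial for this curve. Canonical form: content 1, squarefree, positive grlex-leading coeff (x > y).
x^2*y + 3*y^3 - 3*x + 1

The degree is 3 — no degree-2 curve has this shape.
Solving for integer coefficients yields p as stated.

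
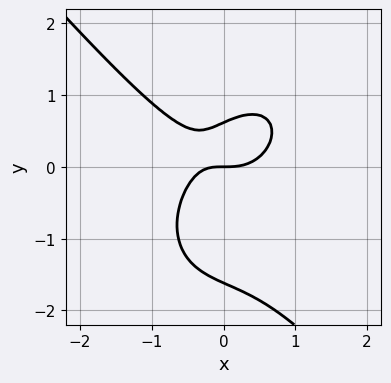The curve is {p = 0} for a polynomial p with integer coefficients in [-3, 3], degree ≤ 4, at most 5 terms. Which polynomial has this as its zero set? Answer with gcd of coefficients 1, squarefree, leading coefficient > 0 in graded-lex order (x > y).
(a) The degree is 3 — no degree-2 curve has this shape.
(b) From the visible intercepts: one x-axis crossing is at x = 0; it crosses the y-axis at the gridline y = 0.
(c) Putting this together gives p.

3*x^3 + 2*y^3 - 2*x*y + 2*y^2 - 2*y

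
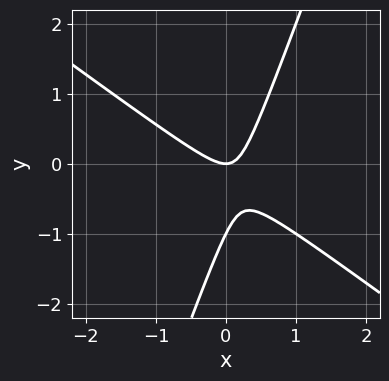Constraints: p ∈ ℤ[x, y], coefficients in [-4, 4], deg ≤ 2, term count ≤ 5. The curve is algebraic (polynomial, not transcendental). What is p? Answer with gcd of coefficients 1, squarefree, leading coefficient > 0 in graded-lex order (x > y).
2*x^2 + 2*x*y - y^2 - y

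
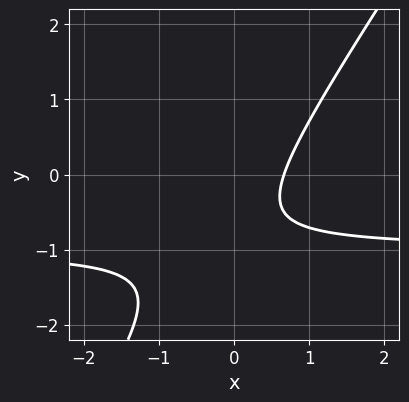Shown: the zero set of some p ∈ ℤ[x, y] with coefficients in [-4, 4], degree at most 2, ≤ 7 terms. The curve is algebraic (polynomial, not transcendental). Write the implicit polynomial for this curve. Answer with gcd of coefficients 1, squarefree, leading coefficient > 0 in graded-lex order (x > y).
(a) deg p = 2. No degree-1 curve has this shape.
(b) Reading off the gridlines: the curve avoids every integer y-axis point in the box.
(c) Assembling these constraints gives the stated polynomial.

3*x*y - 2*y^2 + 3*x - 3*y - 2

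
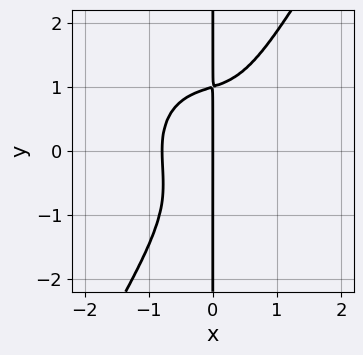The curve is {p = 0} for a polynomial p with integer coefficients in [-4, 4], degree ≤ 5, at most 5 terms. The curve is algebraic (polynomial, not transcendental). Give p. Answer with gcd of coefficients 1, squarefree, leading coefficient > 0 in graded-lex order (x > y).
The degree is 4 — the shape is more complex than any degree-3 curve.
From the axis intercepts and sections: the visible y-axis segment lies entirely on the curve; one x-axis crossing is at x = 0.
These observations pin down the coefficients.

2*x^4 + x^2*y^2 - x*y^3 + x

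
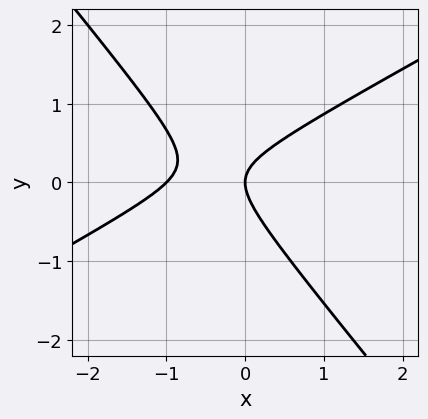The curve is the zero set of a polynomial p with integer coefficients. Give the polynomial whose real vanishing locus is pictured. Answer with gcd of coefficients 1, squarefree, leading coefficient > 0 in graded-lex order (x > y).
First, the degree is 2 — the shape is more complex than any degree-1 curve.
Next, observable constraints: the x-axis gridline crossings are at x ∈ {-1, 0}; it meets the y-axis at y = 0 (among the integer gridlines).
Finally, matching integer coefficients to the picture gives p.

2*x^2 - 2*x*y - 3*y^2 + 2*x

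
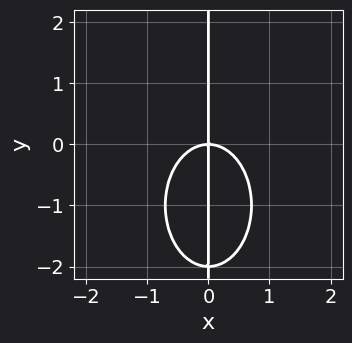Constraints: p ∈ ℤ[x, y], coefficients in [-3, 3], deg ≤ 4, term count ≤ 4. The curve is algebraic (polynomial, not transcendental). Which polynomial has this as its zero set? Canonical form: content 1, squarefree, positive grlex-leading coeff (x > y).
2*x^3 + x*y^2 + 2*x*y

(a) Degree: a generic line meets the curve in up to 3 points, so deg p = 3.
(b) Checking where it meets the axes: every point of the y-axis in the box is on the curve; it meets the x-axis at x = 0 (among the integer gridlines).
(c) Solving for integer coefficients yields p as stated.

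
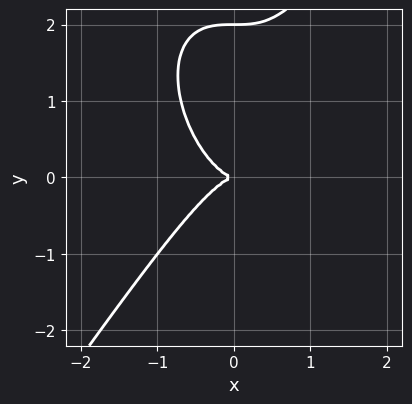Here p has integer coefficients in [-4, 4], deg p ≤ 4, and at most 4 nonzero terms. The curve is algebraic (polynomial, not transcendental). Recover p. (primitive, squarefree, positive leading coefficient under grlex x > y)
1. The degree is 3 — no degree-2 curve has this shape.
2. Reading off the gridlines: it meets the x-axis at x = 0 (among the integer gridlines); the y-axis gridline crossings are at y ∈ {0, 2}.
3. Matching integer coefficients to the picture gives p.

3*x^3 - y^3 + 2*y^2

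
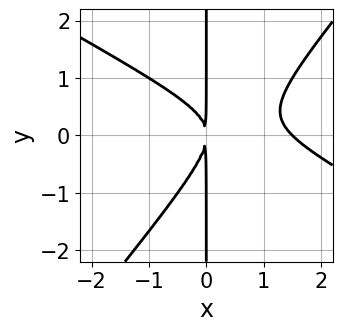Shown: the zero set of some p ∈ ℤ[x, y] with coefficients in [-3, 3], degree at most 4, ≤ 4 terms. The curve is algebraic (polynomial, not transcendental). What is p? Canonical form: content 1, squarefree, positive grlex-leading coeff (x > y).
2*x^3 + 2*x^2*y - 3*x*y^2 - 3*x^2

(a) deg p = 3. No degree-2 curve has this shape.
(b) From the visible intercepts: every point of the y-axis in the box is on the curve.
(c) Putting this together gives p.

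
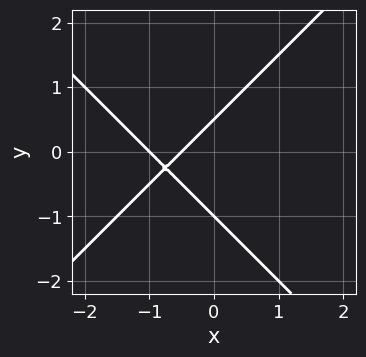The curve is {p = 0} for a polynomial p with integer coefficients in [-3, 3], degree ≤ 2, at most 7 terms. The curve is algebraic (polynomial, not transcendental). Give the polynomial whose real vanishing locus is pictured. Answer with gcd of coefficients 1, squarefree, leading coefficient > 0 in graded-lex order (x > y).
2*x^2 - 2*y^2 + 3*x - y + 1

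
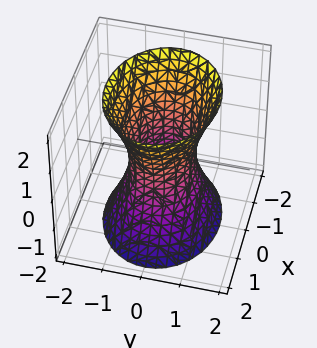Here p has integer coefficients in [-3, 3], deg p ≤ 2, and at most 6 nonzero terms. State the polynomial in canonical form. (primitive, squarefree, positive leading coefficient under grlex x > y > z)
2*x^2 + 3*y^2 - z^2 - 2

1. Degree: one connected sheet with a waist; a quadric, so deg p = 2.
2. Symmetries: it's symmetric under z → −z, forcing even powers of z; it's symmetric under x → −x, forcing even powers of x; the y ↦ −y reflection is a symmetry, so y appears only in even powers.
3. From the visible intercepts: the surface avoids every integer z-axis point in the box; among the integer gridlines, it crosses the x-axis at x ∈ {-1, 1}.
4. Fitting integer coefficients to these (and the overall shape) gives p.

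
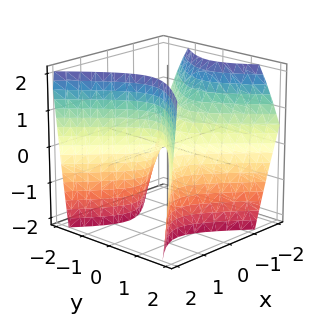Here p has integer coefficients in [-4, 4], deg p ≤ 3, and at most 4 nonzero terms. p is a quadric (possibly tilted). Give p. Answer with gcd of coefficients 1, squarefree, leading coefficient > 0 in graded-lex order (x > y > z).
2*x^2 + x*z - 2*y^2 - z

(a) Degree: a generic line meets the surface in up to 2 points, so deg p = 2.
(b) From the visible intercepts: it meets the z-axis at z = 0 (among the integer gridlines); one x-axis crossing is at x = 0; it crosses the y-axis at the gridline y = 0.
(c) Matching integer coefficients to the picture gives p.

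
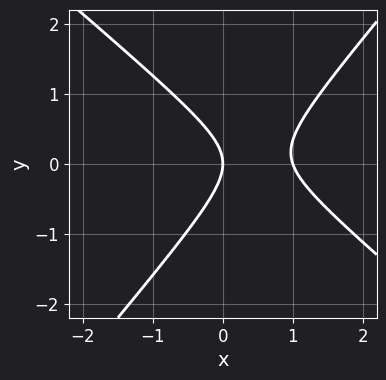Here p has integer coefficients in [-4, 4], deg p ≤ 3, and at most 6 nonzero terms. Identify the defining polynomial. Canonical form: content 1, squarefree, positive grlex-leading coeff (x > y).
(a) The degree is 2 — a generic line meets the curve in up to 2 points.
(b) From the visible intercepts: among the integer gridlines, it crosses the x-axis at x ∈ {0, 1}; it crosses the y-axis at the gridline y = 0.
(c) Assembling these constraints gives the stated polynomial.

3*x^2 + x*y - 3*y^2 - 3*x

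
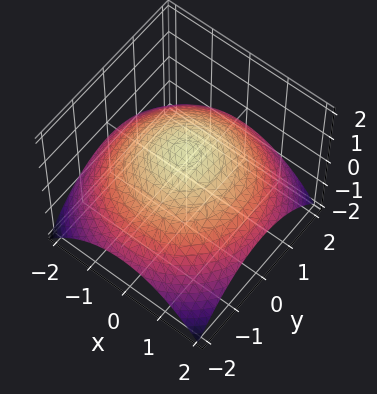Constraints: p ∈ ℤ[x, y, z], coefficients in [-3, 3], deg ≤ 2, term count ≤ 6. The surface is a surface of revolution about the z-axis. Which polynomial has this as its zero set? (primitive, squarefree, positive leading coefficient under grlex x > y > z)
First, deg p = 2. No degree-1 surface has this shape.
Then, by symmetry, every cross-section ⟂ z is a circle, so x, y appear only via x² + y².
Next, observable constraints: it crosses the z-axis at the gridline z = 1; a circular section at z = 0 has radius between 1 and 2.
Finally, solving for integer coefficients yields p as stated.

x^2 + y^2 + 3*z - 3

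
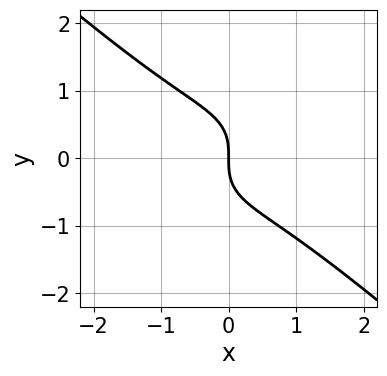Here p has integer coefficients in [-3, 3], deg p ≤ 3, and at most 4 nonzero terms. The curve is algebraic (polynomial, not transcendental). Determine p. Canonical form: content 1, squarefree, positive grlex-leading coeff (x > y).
2*x^3 + 3*y^3 + 3*x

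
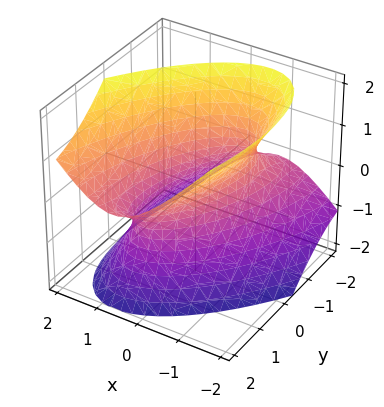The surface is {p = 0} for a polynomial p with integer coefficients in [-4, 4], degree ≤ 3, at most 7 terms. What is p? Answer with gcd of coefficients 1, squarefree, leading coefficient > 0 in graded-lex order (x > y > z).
3*x^2 - 2*x*y + y^2 - 2*y*z - 2*z^2 - 2

1. deg p = 2.
2. Observable constraints: no z-intercept at any integer in the box.
3. Fitting integer coefficients to these (and the overall shape) gives p.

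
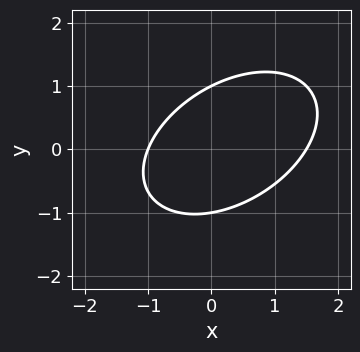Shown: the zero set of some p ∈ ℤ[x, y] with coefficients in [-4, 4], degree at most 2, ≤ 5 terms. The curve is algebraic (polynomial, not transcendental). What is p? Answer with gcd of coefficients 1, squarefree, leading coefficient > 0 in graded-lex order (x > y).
First, degree: a generic line meets the curve in up to 2 points, so deg p = 2.
Next, observable constraints: one x-axis crossing is at x = -1; among the integer gridlines, it crosses the y-axis at y ∈ {-1, 1}.
Finally, putting this together gives p.

2*x^2 - 2*x*y + 3*y^2 - x - 3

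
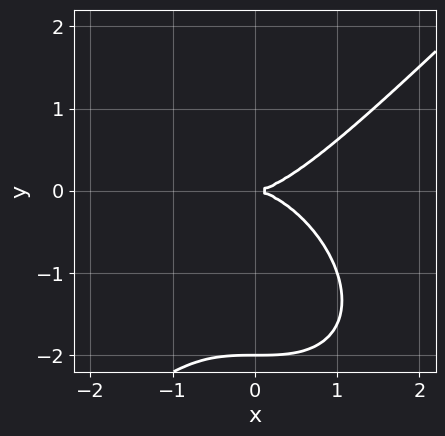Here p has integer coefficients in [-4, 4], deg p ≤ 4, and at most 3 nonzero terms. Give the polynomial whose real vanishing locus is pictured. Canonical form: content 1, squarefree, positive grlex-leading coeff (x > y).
First, the degree is 3 — the shape is more complex than any degree-2 curve.
Next, checking where it meets the axes: it crosses the x-axis at the gridline x = 0; among the integer gridlines, it crosses the y-axis at y ∈ {-2, 0}.
Finally, these observations pin down the coefficients.

x^3 - y^3 - 2*y^2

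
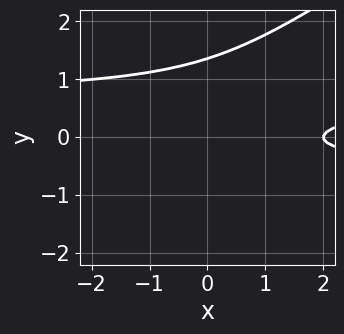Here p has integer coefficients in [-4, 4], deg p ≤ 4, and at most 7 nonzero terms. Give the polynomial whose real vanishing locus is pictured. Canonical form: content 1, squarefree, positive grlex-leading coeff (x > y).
2*x*y^2 - 3*y^3 + 3*y^2 - x + 2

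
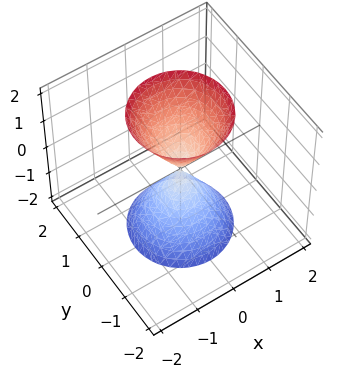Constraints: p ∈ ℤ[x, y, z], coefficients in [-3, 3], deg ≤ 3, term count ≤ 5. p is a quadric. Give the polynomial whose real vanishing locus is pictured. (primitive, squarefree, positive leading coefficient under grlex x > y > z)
3*x^2 + 3*y^2 - z^2

1. The picture has 2 separate pieces. Treating them together as one polynomial.
2. Degree: a double cone through the origin; a quadric, so deg p = 2.
3. Symmetries: mirror symmetry z ↦ −z ⇒ only even powers of z; rotational symmetry about the z-axis ⇒ p depends on x, y only through x² + y².
4. Observable constraints: it meets the z-axis at z = 0 (among the integer gridlines); a circular section at z = -2 has radius between 1 and 2; it crosses the y-axis at the gridline y = 0.
5. Solving for integer coefficients yields p as stated.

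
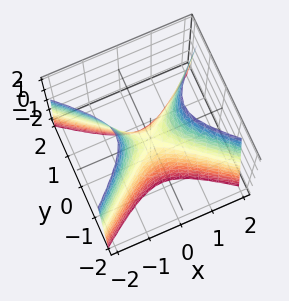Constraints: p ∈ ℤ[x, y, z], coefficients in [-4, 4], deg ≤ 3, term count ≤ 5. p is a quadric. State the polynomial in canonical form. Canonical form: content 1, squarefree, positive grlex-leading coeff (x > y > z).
1. Degree: a hyperbolic paraboloid; a quadric, so deg p = 2.
2. Symmetries: it's symmetric under y → −y, forcing even powers of y; the x ↦ −x reflection is a symmetry, so x appears only in even powers.
3. From the visible intercepts: it crosses the y-axis at the gridline y = 0; one z-axis crossing is at z = 0.
4. Fitting integer coefficients to these (and the overall shape) gives p.

2*x^2 - 3*y^2 - z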